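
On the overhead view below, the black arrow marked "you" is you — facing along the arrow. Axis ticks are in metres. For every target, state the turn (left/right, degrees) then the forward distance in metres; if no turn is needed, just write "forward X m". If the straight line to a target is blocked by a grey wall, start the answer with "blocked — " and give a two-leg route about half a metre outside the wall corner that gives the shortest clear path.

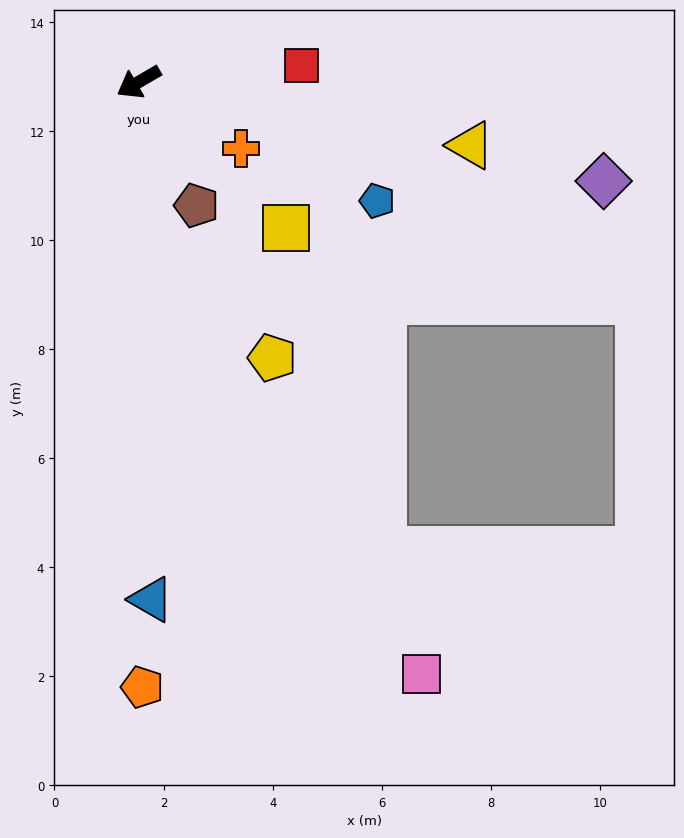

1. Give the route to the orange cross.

turn left 117°, forward 2.2 m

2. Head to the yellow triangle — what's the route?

turn left 139°, forward 6.2 m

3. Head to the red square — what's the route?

turn left 156°, forward 3.0 m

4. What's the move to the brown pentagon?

turn left 85°, forward 2.5 m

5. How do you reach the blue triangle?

turn left 61°, forward 9.5 m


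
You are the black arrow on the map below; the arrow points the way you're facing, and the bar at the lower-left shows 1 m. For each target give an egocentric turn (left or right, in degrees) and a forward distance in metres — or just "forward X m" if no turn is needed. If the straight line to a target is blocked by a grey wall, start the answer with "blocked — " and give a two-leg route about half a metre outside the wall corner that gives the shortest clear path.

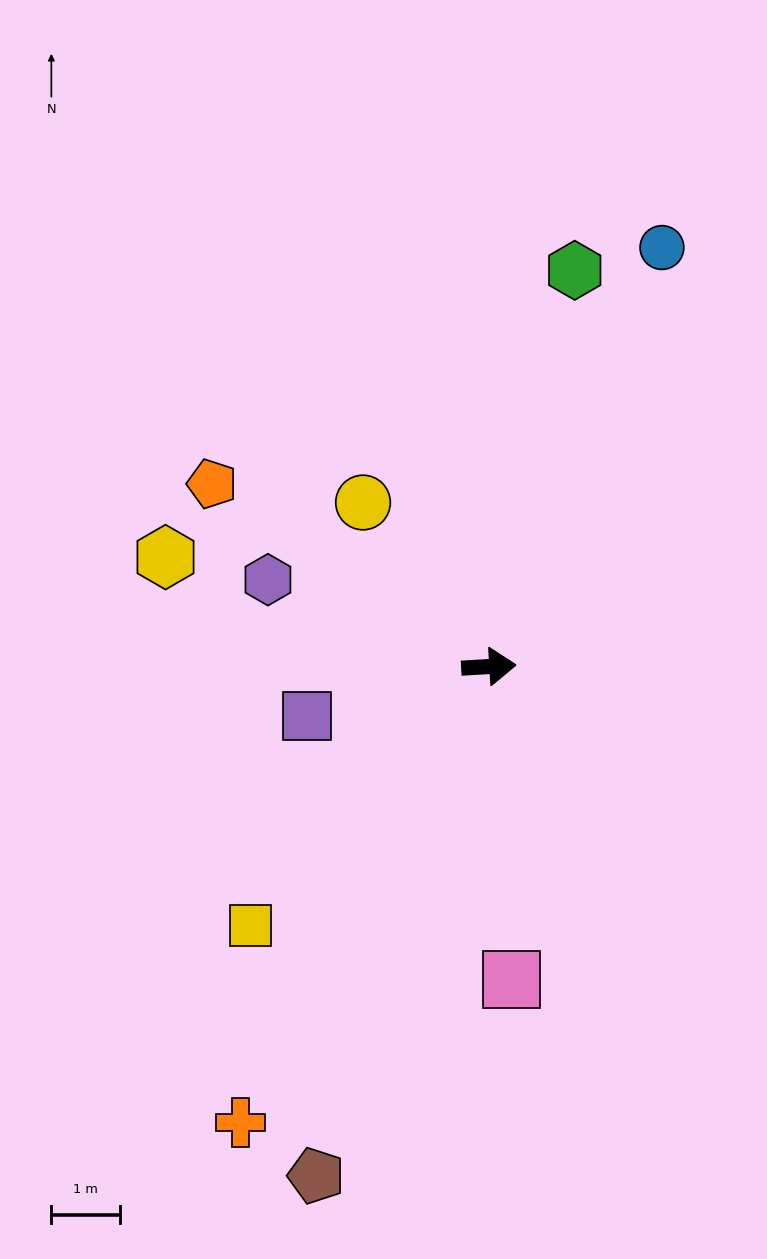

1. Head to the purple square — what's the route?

turn right 168°, forward 2.8 m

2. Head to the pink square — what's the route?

turn right 89°, forward 4.6 m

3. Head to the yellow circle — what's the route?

turn left 124°, forward 3.0 m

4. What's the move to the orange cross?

turn right 122°, forward 7.6 m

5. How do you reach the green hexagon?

turn left 74°, forward 5.9 m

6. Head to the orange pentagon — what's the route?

turn left 143°, forward 4.8 m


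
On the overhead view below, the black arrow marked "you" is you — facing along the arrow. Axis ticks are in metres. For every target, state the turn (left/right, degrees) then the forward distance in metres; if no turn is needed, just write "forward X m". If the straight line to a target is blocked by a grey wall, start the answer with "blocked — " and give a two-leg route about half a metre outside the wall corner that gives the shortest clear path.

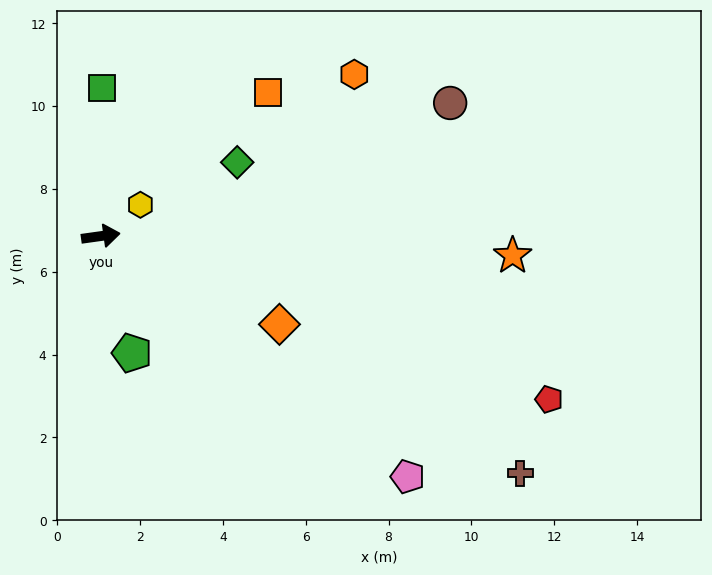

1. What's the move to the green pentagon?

turn right 83°, forward 2.9 m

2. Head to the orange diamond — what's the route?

turn right 34°, forward 4.8 m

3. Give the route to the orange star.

turn right 11°, forward 10.0 m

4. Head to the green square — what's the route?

turn left 82°, forward 3.6 m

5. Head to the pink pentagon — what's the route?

turn right 46°, forward 9.4 m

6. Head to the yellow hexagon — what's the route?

turn left 30°, forward 1.2 m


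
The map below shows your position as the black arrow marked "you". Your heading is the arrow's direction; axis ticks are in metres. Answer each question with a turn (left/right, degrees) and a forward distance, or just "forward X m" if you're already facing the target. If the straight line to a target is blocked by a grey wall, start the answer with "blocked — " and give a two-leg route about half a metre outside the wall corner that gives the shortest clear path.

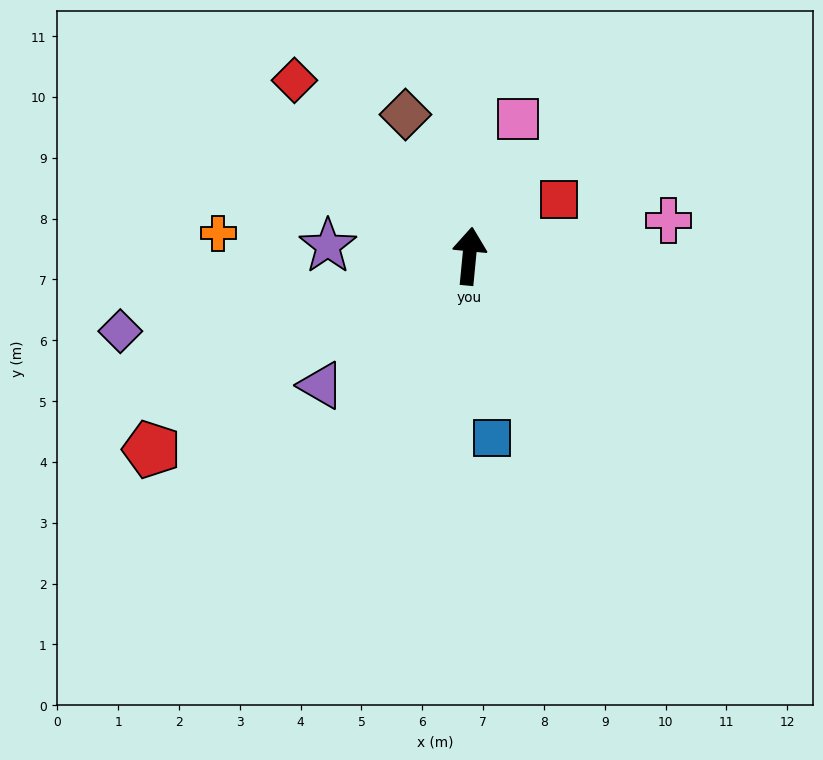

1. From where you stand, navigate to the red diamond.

turn left 50°, forward 4.1 m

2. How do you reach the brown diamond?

turn left 30°, forward 2.6 m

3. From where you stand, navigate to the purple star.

turn left 91°, forward 2.3 m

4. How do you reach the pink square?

turn right 14°, forward 2.4 m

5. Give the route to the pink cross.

turn right 74°, forward 3.3 m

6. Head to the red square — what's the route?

turn right 52°, forward 1.7 m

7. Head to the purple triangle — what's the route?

turn left 137°, forward 3.2 m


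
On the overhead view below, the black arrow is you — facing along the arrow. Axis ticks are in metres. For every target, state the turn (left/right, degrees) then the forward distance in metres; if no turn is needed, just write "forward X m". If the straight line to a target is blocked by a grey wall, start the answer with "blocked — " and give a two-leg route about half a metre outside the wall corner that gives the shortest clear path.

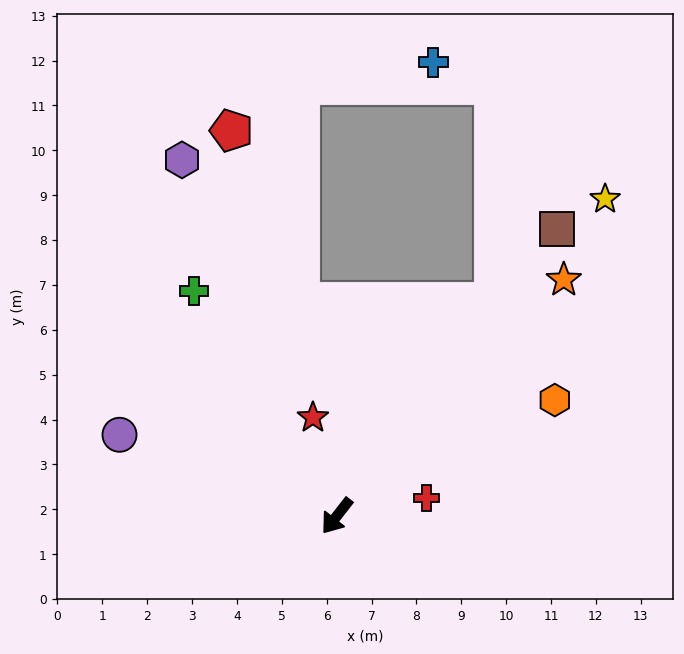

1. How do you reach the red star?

turn right 128°, forward 2.3 m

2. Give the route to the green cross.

turn right 110°, forward 5.9 m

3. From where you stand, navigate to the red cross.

turn left 139°, forward 2.0 m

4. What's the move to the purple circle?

turn right 73°, forward 5.2 m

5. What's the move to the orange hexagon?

turn left 156°, forward 5.5 m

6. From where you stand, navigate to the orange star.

turn left 174°, forward 7.3 m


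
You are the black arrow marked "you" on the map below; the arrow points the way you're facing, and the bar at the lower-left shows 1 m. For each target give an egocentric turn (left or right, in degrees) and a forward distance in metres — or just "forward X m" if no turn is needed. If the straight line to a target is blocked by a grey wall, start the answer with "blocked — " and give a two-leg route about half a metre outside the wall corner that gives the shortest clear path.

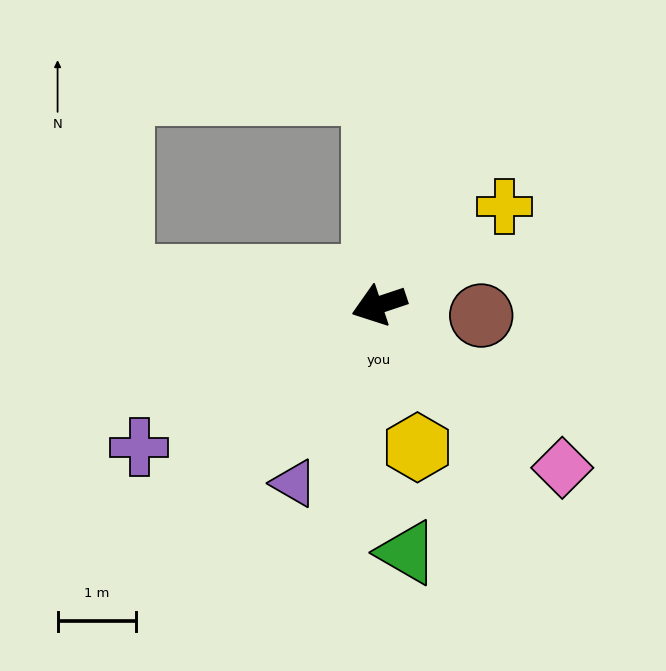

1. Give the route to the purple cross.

turn left 12°, forward 3.6 m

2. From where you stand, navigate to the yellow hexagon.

turn left 87°, forward 1.9 m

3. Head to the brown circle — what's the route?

turn left 156°, forward 1.3 m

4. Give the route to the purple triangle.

turn left 46°, forward 2.5 m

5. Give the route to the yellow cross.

turn right 160°, forward 2.0 m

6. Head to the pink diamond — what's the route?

turn left 120°, forward 3.1 m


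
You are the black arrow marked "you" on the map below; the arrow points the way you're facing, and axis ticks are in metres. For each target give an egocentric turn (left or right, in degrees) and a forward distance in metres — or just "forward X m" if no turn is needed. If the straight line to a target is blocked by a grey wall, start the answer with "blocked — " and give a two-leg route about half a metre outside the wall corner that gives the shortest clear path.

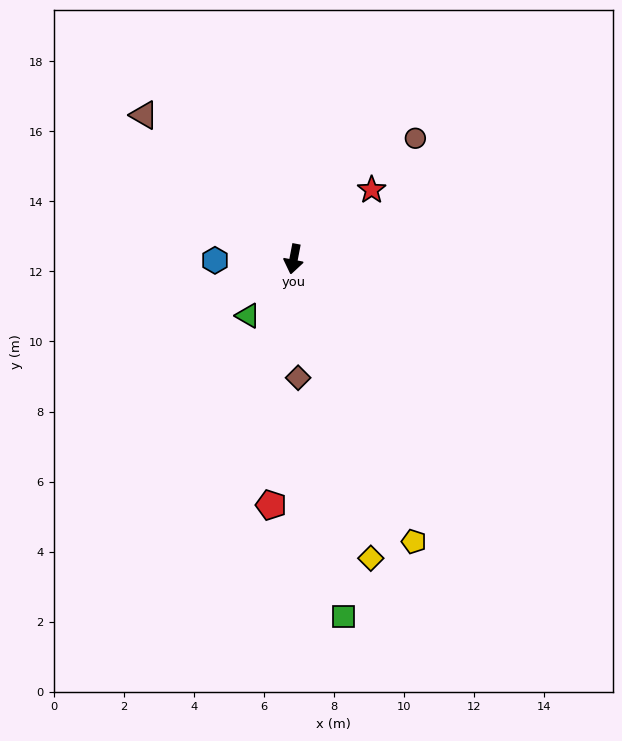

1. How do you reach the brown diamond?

turn left 13°, forward 3.4 m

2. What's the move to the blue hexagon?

turn right 78°, forward 2.2 m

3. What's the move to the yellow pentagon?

turn left 34°, forward 8.8 m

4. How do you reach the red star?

turn left 142°, forward 3.0 m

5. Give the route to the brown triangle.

turn right 123°, forward 5.9 m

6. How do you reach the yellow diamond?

turn left 25°, forward 8.8 m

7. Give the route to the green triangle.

turn right 28°, forward 2.1 m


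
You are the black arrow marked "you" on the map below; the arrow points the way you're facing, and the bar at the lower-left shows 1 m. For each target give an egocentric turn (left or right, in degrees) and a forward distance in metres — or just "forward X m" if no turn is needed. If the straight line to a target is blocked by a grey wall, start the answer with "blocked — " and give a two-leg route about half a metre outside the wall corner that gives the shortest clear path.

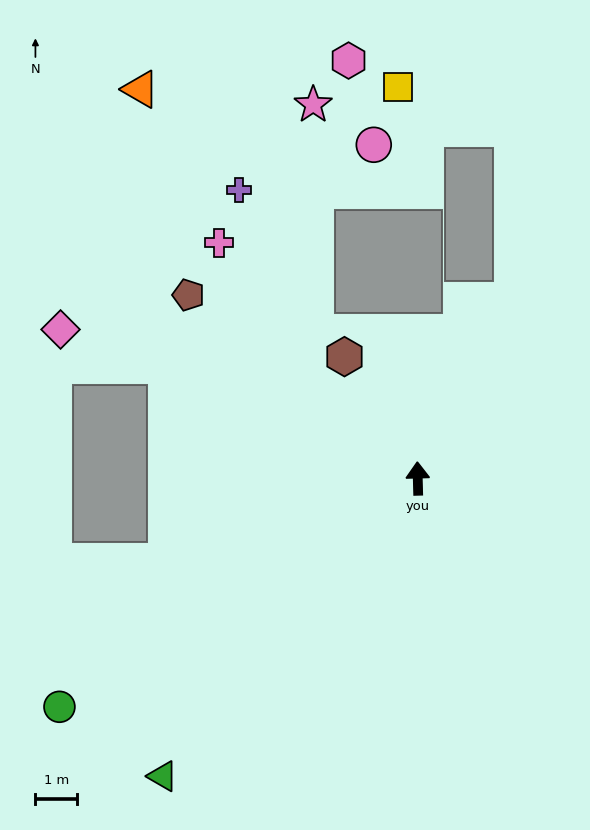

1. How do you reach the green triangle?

turn left 138°, forward 9.4 m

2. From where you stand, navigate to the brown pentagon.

turn left 50°, forward 7.1 m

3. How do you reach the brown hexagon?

turn left 30°, forward 3.4 m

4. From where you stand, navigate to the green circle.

turn left 121°, forward 10.2 m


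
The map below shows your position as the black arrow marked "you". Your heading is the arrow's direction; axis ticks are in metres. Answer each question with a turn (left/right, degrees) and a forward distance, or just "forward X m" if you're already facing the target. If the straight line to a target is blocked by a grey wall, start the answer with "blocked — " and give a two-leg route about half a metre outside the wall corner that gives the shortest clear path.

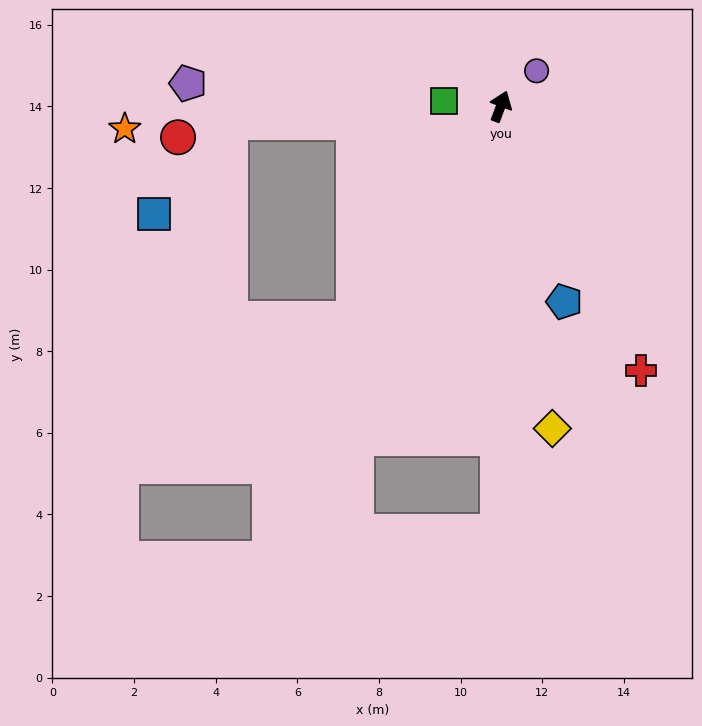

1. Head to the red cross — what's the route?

turn right 131°, forward 7.3 m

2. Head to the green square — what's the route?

turn left 105°, forward 1.4 m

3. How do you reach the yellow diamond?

turn right 150°, forward 8.0 m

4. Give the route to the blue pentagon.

turn right 141°, forward 5.0 m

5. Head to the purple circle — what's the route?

turn right 25°, forward 1.2 m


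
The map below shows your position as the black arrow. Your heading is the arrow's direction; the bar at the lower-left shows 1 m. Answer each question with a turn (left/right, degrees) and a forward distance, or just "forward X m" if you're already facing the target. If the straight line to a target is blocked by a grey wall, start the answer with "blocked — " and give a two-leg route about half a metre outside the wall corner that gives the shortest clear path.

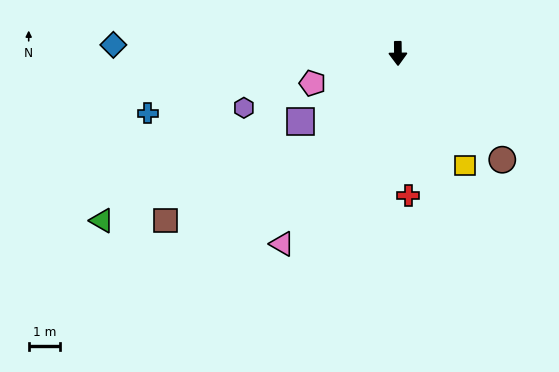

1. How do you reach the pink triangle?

turn right 32°, forward 7.0 m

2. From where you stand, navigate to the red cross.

turn left 4°, forward 4.5 m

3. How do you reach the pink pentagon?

turn right 71°, forward 2.9 m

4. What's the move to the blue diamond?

turn right 92°, forward 9.0 m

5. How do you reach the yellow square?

turn left 30°, forward 4.1 m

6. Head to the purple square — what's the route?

turn right 56°, forward 3.8 m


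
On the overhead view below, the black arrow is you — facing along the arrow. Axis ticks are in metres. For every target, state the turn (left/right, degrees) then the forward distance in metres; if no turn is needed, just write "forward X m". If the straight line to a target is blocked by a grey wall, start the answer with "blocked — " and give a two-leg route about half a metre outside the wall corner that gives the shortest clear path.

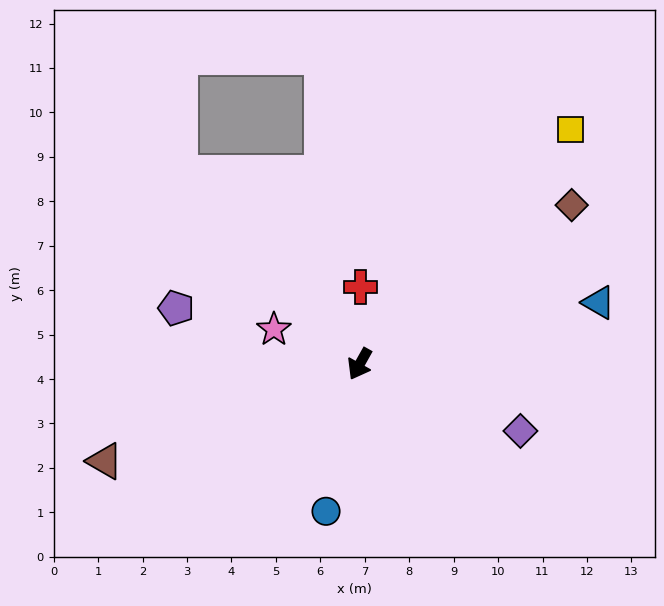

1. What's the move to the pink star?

turn right 83°, forward 2.1 m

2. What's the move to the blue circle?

turn left 16°, forward 3.4 m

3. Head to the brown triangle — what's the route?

turn right 40°, forward 6.1 m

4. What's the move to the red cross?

turn right 151°, forward 1.7 m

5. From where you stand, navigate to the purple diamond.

turn left 97°, forward 3.9 m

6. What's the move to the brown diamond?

turn left 156°, forward 6.0 m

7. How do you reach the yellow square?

turn left 167°, forward 7.1 m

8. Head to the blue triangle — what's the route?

turn left 134°, forward 5.6 m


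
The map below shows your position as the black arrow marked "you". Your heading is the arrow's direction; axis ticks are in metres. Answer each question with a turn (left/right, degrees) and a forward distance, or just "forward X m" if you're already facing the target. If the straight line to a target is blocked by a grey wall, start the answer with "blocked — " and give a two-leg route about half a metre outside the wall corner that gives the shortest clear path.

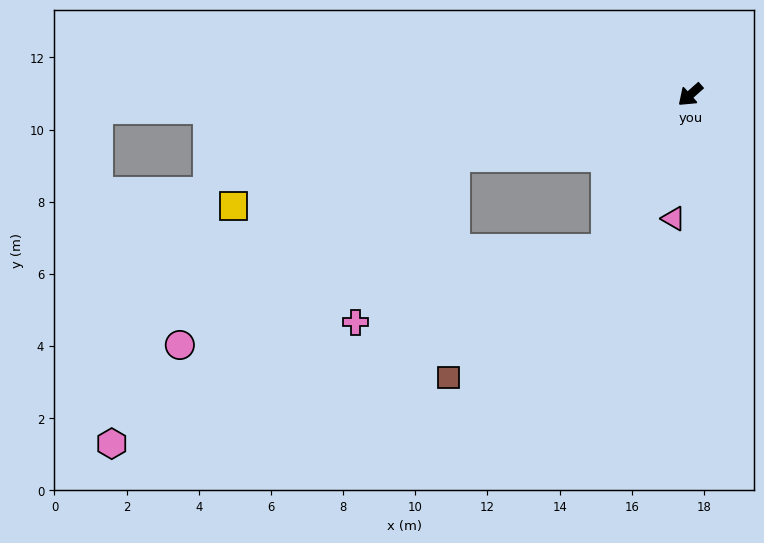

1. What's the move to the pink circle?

blocked — turn right 27°, forward 6.7 m, then turn left 20°, forward 9.2 m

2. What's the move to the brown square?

blocked — turn left 20°, forward 4.9 m, then turn right 23°, forward 5.6 m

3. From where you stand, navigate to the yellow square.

turn right 28°, forward 13.0 m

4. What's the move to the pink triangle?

turn left 41°, forward 3.5 m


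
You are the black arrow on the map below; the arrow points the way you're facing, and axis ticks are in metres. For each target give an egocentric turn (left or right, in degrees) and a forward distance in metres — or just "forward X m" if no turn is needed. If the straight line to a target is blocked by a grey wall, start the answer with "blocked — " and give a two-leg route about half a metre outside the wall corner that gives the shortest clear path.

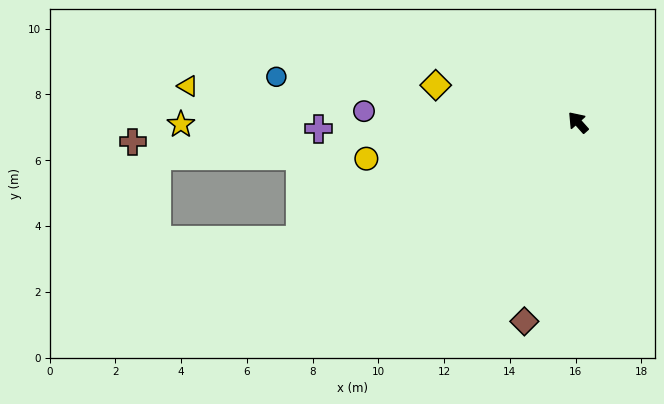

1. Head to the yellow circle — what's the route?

turn left 58°, forward 6.5 m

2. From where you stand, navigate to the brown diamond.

turn left 123°, forward 6.3 m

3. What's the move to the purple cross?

turn left 50°, forward 7.9 m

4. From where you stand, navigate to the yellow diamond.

turn left 34°, forward 4.5 m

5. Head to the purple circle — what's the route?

turn left 45°, forward 6.5 m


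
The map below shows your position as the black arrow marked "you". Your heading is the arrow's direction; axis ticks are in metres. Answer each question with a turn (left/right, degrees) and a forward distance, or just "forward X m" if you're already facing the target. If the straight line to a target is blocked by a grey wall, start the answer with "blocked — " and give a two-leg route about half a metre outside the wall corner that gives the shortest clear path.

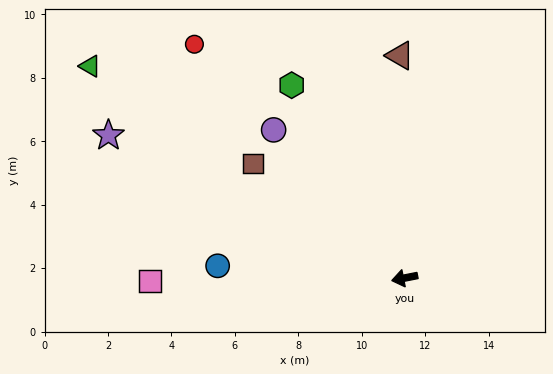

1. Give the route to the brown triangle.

turn right 100°, forward 7.0 m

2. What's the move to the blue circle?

turn right 15°, forward 5.9 m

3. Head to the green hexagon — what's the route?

turn right 71°, forward 7.0 m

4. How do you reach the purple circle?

turn right 60°, forward 6.2 m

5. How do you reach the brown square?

turn right 48°, forward 6.0 m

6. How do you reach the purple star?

turn right 37°, forward 10.4 m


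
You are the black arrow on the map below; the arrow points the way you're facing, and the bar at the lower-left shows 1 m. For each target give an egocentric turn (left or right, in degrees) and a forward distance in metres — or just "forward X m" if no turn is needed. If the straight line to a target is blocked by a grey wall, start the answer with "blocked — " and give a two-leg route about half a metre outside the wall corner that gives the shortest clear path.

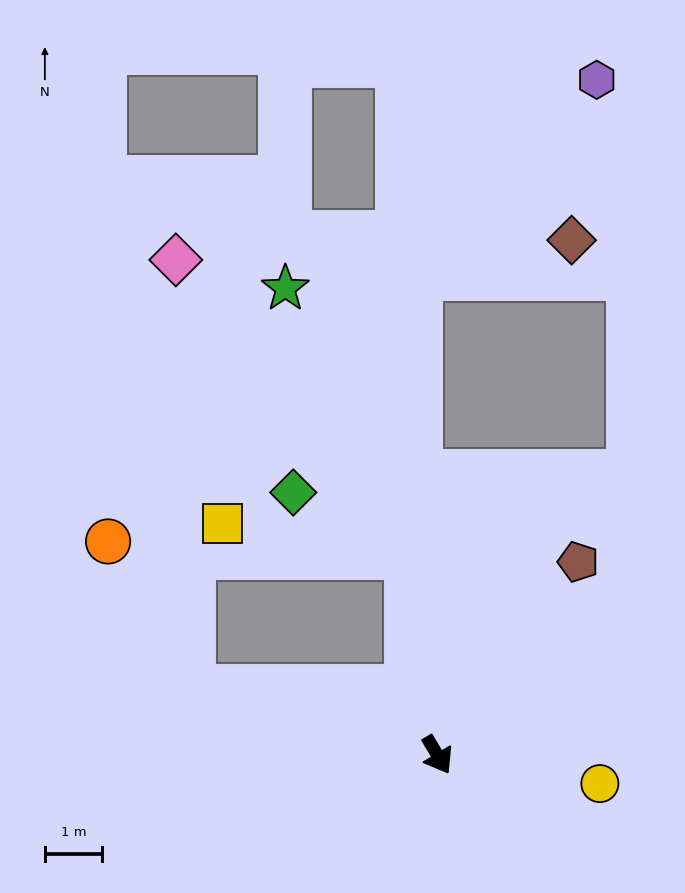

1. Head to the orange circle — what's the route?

blocked — turn right 136°, forward 4.5 m, then turn right 46°, forward 3.0 m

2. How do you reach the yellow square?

blocked — turn left 157°, forward 3.5 m, then turn left 72°, forward 3.3 m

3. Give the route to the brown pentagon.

turn left 113°, forward 4.2 m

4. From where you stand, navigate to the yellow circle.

turn left 49°, forward 2.9 m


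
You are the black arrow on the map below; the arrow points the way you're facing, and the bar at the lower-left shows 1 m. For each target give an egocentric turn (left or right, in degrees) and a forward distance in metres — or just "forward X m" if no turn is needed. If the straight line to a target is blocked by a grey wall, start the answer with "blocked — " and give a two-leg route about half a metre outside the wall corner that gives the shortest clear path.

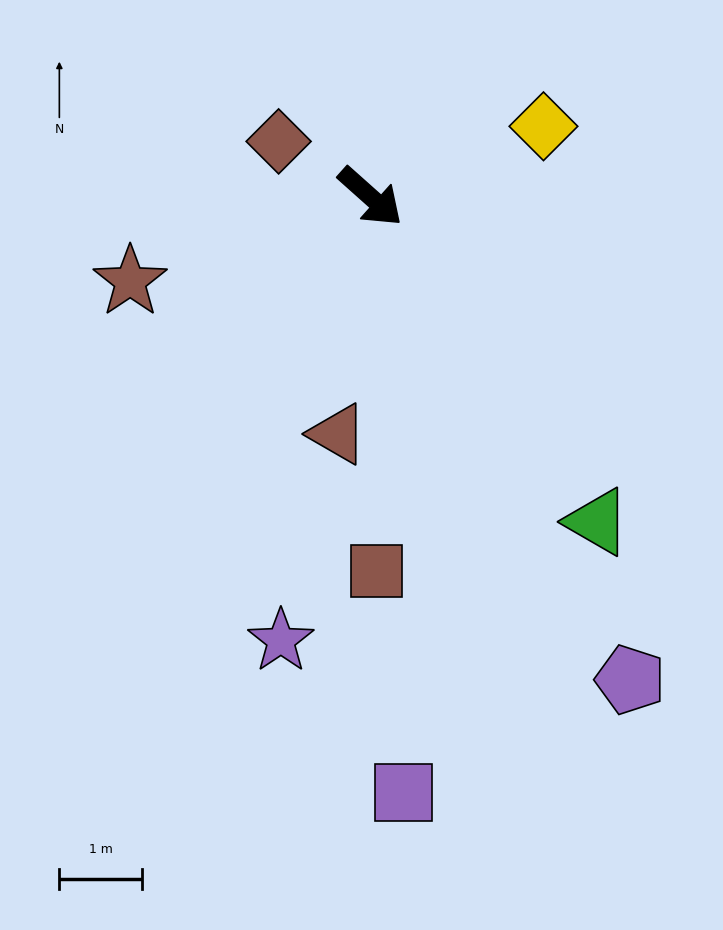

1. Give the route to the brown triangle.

turn right 56°, forward 2.9 m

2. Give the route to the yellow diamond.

turn left 64°, forward 2.3 m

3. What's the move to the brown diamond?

turn right 169°, forward 1.3 m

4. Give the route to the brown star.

turn right 119°, forward 3.1 m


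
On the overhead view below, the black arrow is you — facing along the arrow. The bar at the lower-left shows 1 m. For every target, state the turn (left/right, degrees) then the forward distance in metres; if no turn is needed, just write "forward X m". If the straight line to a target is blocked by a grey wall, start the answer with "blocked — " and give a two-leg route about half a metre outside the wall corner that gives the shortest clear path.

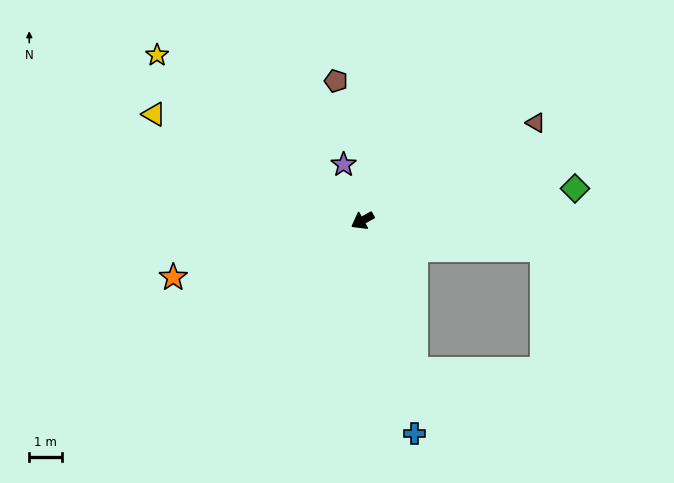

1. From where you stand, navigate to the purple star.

turn right 101°, forward 1.8 m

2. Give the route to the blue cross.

turn left 75°, forward 6.7 m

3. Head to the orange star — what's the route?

turn right 13°, forward 6.0 m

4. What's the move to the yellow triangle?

turn right 56°, forward 7.1 m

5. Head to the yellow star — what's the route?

turn right 68°, forward 8.0 m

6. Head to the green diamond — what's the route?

turn left 159°, forward 6.5 m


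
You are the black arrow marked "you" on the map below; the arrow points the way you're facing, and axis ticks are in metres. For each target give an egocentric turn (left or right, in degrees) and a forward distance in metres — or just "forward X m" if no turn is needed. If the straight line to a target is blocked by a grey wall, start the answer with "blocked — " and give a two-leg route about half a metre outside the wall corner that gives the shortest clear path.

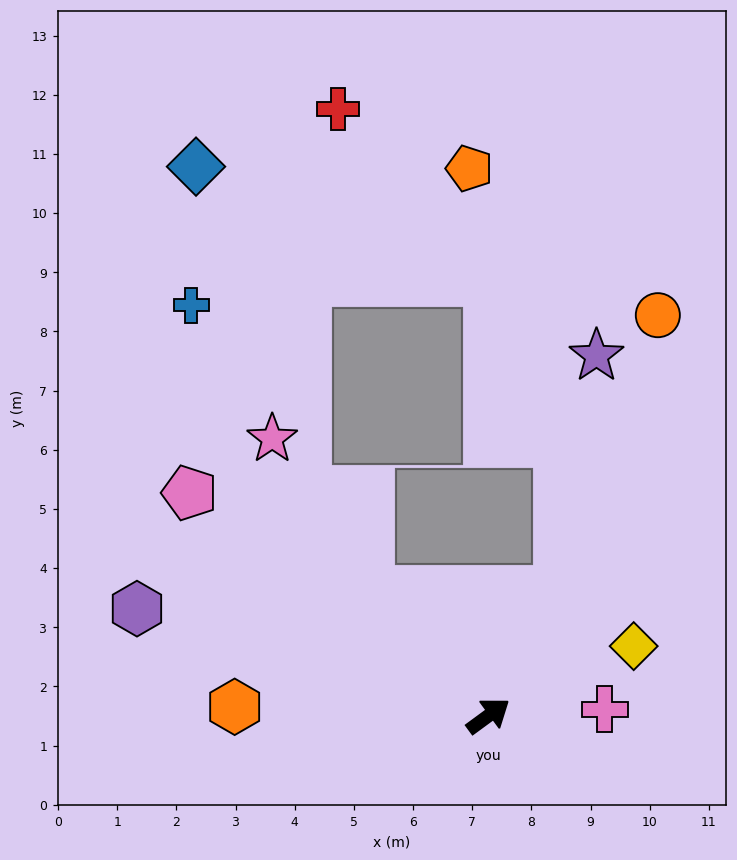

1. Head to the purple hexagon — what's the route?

turn left 127°, forward 6.2 m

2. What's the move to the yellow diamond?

turn right 11°, forward 2.7 m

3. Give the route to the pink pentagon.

turn left 107°, forward 6.3 m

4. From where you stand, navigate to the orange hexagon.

turn left 142°, forward 4.3 m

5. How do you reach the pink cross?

turn right 33°, forward 2.0 m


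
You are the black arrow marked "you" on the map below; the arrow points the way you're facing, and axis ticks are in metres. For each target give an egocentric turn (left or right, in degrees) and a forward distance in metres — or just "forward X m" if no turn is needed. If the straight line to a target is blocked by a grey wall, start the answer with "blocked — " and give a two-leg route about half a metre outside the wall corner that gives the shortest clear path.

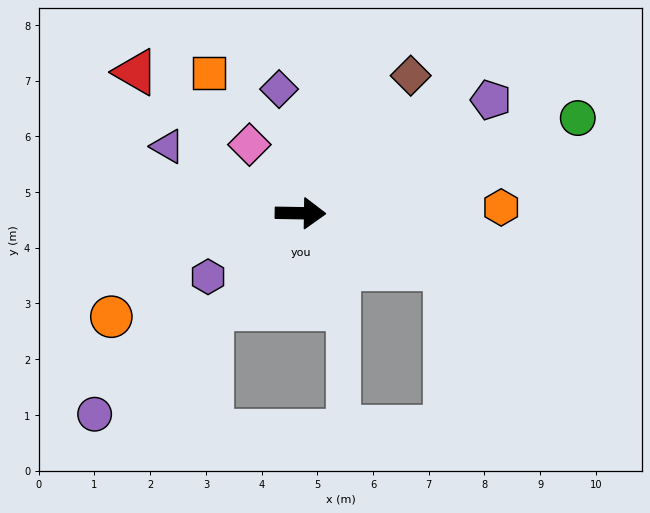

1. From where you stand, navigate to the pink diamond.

turn left 128°, forward 1.5 m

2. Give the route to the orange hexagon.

turn left 3°, forward 3.6 m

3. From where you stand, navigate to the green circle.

turn left 20°, forward 5.3 m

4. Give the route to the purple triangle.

turn left 154°, forward 2.7 m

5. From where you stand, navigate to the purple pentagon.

turn left 32°, forward 4.0 m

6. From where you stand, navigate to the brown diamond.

turn left 52°, forward 3.2 m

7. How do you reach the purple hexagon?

turn right 144°, forward 2.0 m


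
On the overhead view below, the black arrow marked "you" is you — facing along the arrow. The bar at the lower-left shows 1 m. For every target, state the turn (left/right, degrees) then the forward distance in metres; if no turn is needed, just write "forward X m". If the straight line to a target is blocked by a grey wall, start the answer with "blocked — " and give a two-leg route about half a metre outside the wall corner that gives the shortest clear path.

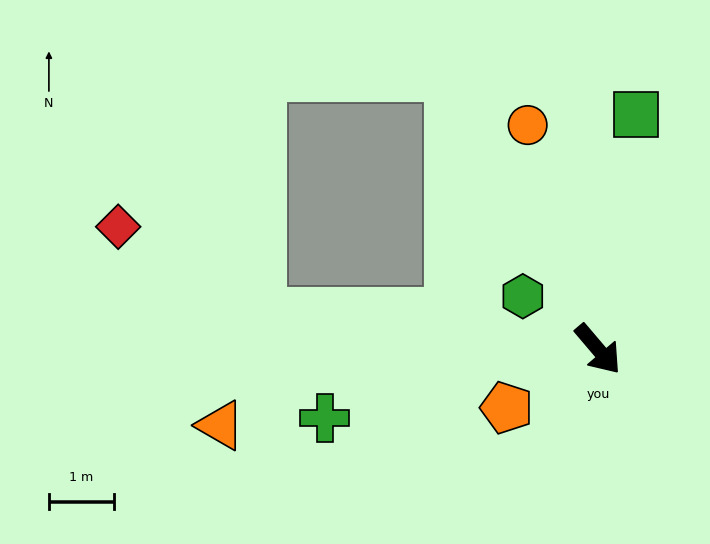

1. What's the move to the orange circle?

turn left 157°, forward 3.6 m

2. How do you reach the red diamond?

blocked — turn right 136°, forward 5.3 m, then turn right 27°, forward 2.6 m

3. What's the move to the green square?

turn left 130°, forward 3.7 m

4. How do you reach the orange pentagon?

turn right 98°, forward 1.7 m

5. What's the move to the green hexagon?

turn right 166°, forward 1.4 m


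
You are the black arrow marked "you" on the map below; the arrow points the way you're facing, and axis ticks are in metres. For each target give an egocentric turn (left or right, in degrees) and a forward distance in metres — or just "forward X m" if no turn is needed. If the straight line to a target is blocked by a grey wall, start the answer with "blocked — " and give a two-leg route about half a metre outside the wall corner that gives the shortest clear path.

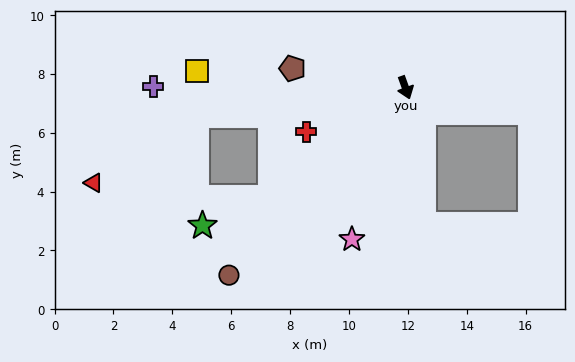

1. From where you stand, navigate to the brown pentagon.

turn right 119°, forward 3.9 m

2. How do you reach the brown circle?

turn right 63°, forward 8.7 m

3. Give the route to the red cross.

turn right 86°, forward 3.7 m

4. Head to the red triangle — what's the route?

blocked — turn right 102°, forward 7.1 m, then turn left 25°, forward 4.2 m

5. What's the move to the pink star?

turn right 39°, forward 5.5 m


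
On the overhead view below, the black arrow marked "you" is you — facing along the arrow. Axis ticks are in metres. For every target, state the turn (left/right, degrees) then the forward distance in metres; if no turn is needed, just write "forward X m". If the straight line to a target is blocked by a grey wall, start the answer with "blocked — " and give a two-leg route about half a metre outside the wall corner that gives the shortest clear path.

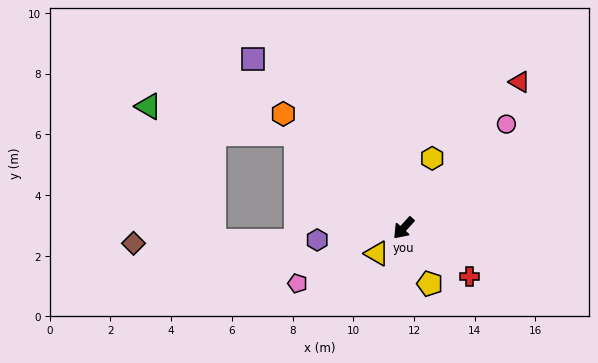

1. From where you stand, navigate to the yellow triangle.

turn right 4°, forward 1.2 m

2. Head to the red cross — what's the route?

turn left 96°, forward 2.7 m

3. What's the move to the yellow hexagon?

turn right 160°, forward 2.5 m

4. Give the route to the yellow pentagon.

turn left 68°, forward 2.0 m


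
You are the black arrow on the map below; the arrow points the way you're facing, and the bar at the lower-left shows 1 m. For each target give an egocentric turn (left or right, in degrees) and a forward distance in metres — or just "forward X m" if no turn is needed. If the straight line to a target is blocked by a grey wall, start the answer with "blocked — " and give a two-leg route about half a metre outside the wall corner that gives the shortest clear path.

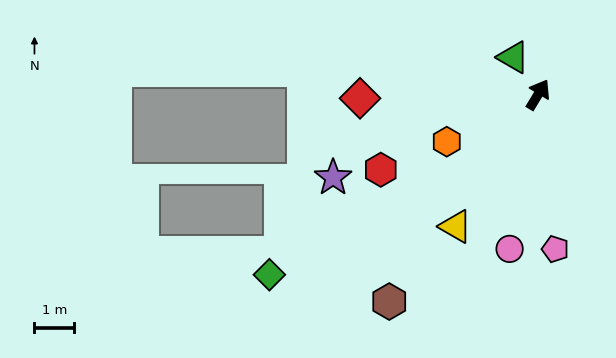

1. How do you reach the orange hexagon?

turn left 148°, forward 2.6 m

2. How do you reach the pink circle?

turn right 159°, forward 3.9 m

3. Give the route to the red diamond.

turn left 122°, forward 4.5 m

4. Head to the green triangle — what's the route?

turn left 65°, forward 1.1 m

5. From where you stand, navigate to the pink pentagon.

turn right 143°, forward 3.9 m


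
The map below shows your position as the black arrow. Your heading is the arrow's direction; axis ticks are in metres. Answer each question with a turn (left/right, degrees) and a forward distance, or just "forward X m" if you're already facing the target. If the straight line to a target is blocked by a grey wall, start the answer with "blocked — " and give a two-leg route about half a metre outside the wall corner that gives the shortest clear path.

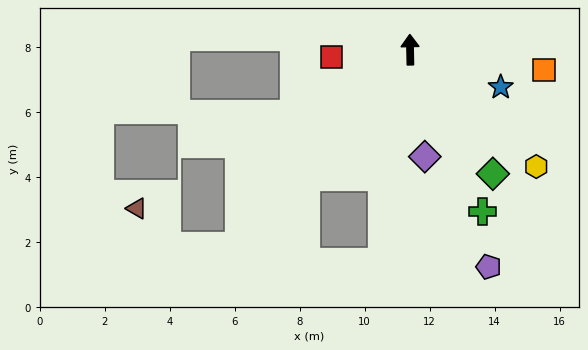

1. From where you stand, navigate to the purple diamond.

turn right 173°, forward 3.3 m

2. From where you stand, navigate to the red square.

turn left 94°, forward 2.4 m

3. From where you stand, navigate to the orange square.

turn right 100°, forward 4.2 m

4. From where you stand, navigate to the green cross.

turn right 157°, forward 5.5 m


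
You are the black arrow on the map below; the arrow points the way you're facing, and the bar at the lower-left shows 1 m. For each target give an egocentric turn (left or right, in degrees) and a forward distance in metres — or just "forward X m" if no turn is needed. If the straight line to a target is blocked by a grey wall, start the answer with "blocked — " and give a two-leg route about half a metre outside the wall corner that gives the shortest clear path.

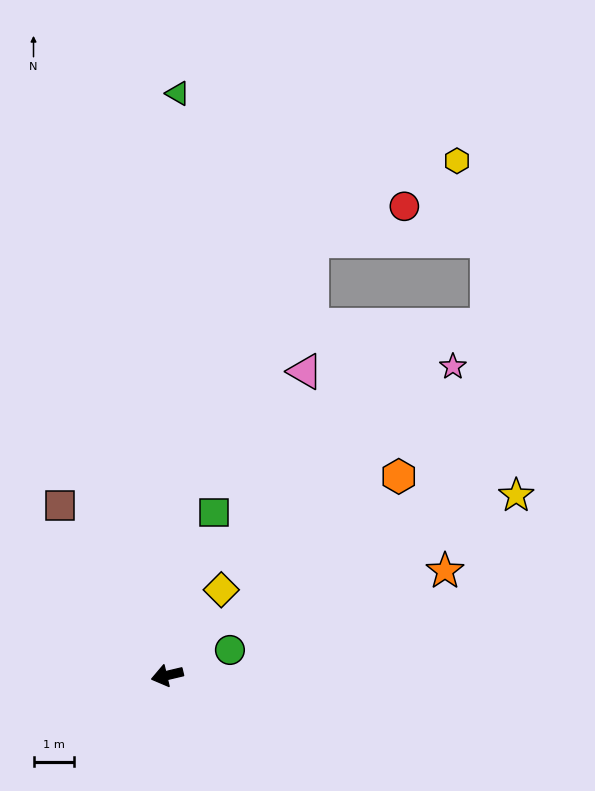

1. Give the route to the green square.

turn right 119°, forward 4.2 m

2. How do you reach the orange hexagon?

turn right 153°, forward 7.5 m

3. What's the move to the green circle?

turn right 171°, forward 1.7 m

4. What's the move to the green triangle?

turn right 104°, forward 14.3 m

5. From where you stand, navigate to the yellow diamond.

turn right 136°, forward 2.5 m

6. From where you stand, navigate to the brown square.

turn right 71°, forward 4.9 m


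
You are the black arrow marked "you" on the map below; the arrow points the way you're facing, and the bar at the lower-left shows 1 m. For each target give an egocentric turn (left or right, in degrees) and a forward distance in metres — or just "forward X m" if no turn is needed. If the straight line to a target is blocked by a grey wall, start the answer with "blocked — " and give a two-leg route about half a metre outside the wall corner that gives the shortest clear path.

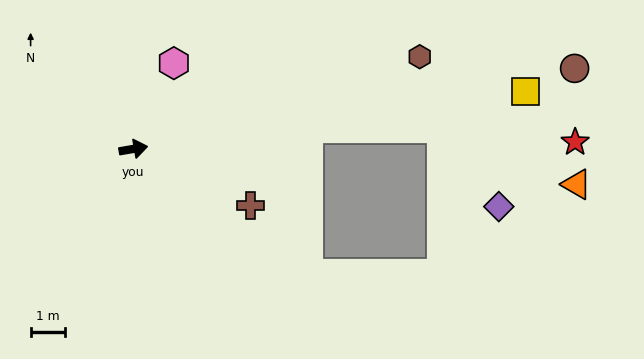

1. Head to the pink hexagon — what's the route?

turn left 55°, forward 2.7 m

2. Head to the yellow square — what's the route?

forward 11.4 m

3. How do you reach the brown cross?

turn right 36°, forward 3.7 m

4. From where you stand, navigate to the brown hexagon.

turn left 8°, forward 8.7 m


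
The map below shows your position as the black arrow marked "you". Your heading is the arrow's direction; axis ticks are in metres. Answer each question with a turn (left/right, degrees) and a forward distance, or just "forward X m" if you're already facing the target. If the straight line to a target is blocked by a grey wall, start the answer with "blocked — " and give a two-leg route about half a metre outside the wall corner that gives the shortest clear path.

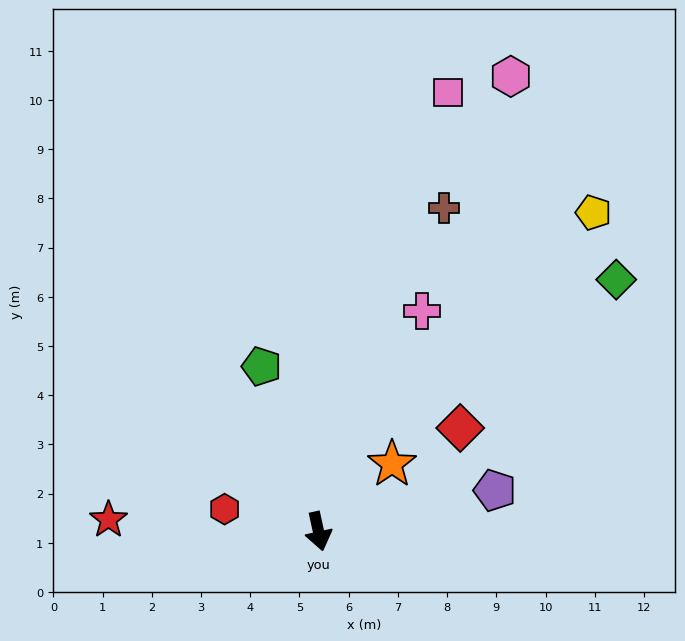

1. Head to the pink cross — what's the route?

turn left 143°, forward 4.9 m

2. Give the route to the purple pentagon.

turn left 91°, forward 3.7 m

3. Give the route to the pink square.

turn left 151°, forward 9.3 m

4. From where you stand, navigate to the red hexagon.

turn right 116°, forward 2.0 m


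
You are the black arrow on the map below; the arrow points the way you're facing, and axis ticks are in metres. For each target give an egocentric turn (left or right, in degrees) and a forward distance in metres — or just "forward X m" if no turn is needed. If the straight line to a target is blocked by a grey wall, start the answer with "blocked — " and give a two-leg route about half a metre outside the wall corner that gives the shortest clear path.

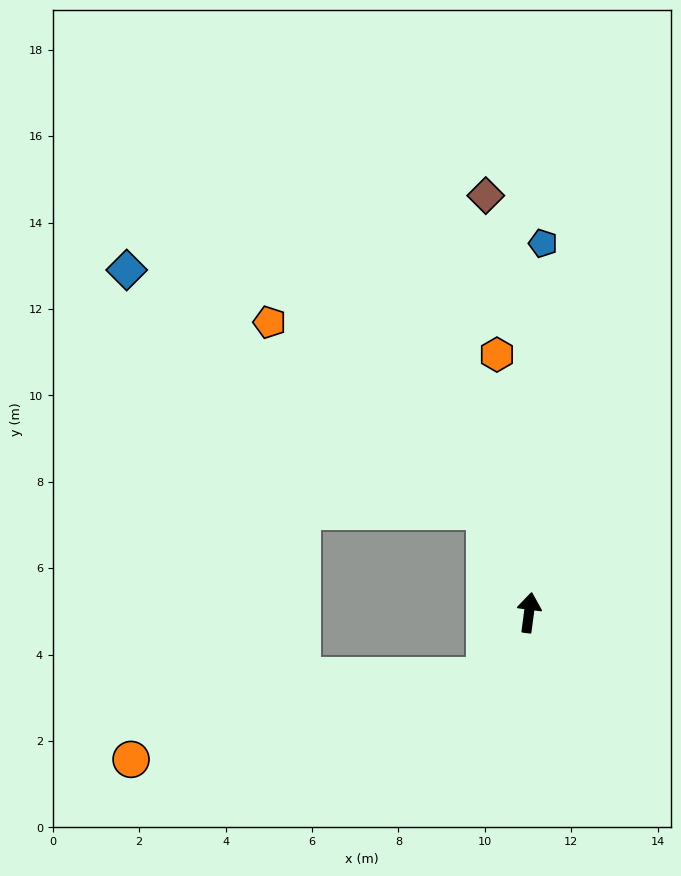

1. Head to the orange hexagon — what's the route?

turn left 15°, forward 6.0 m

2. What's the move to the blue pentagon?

turn left 5°, forward 8.6 m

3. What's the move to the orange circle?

blocked — turn left 152°, forward 1.8 m, then turn right 41°, forward 8.4 m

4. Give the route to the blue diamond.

blocked — turn left 31°, forward 2.5 m, then turn left 32°, forward 10.0 m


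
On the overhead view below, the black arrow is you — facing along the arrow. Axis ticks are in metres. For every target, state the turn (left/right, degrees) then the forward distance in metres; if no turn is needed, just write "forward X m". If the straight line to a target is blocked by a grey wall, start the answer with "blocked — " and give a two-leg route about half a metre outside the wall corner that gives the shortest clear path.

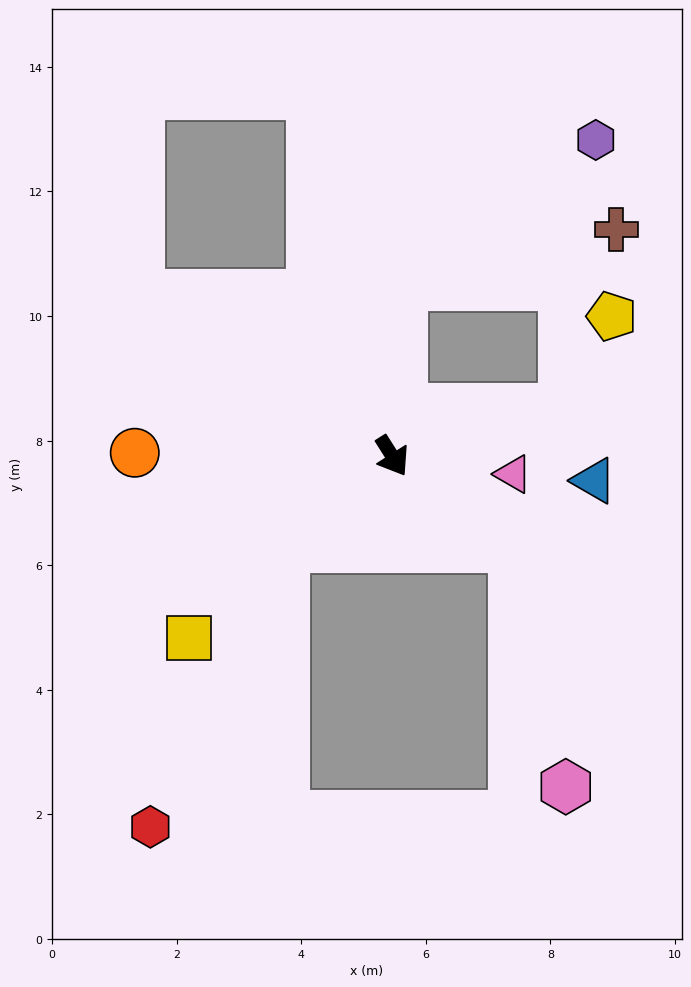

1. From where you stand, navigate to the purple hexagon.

blocked — turn left 145°, forward 2.8 m, then turn right 51°, forward 3.9 m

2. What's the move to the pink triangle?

turn left 49°, forward 2.0 m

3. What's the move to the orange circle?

turn right 123°, forward 4.1 m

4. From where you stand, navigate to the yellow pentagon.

blocked — turn left 73°, forward 2.9 m, then turn left 48°, forward 1.7 m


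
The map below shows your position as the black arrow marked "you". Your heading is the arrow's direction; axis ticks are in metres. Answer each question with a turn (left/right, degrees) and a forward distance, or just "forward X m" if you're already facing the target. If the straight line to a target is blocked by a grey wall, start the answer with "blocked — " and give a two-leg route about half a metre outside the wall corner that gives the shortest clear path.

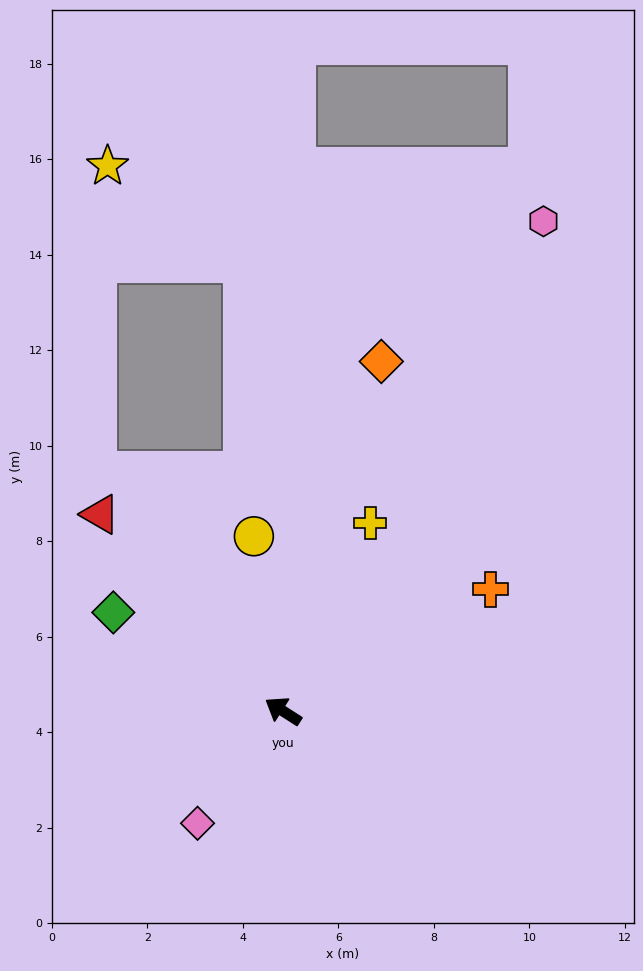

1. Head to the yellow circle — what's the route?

turn right 48°, forward 3.7 m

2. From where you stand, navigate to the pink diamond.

turn left 85°, forward 3.0 m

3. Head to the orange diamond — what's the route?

turn right 73°, forward 7.6 m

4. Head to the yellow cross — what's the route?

turn right 82°, forward 4.3 m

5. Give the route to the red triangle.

turn right 14°, forward 5.6 m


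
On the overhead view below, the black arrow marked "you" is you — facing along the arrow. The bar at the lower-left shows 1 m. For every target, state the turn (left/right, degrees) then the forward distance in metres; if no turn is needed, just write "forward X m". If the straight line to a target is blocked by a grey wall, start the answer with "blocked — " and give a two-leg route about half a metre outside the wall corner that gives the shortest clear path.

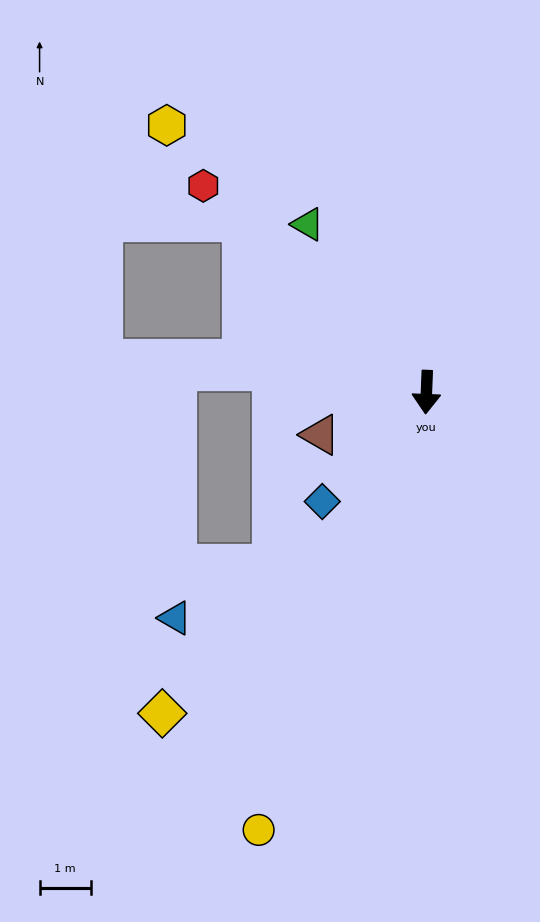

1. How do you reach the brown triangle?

turn right 66°, forward 2.2 m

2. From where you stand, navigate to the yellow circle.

turn right 19°, forward 9.2 m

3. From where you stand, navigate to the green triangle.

turn right 142°, forward 4.0 m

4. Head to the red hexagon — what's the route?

turn right 131°, forward 6.0 m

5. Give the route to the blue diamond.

turn right 41°, forward 3.0 m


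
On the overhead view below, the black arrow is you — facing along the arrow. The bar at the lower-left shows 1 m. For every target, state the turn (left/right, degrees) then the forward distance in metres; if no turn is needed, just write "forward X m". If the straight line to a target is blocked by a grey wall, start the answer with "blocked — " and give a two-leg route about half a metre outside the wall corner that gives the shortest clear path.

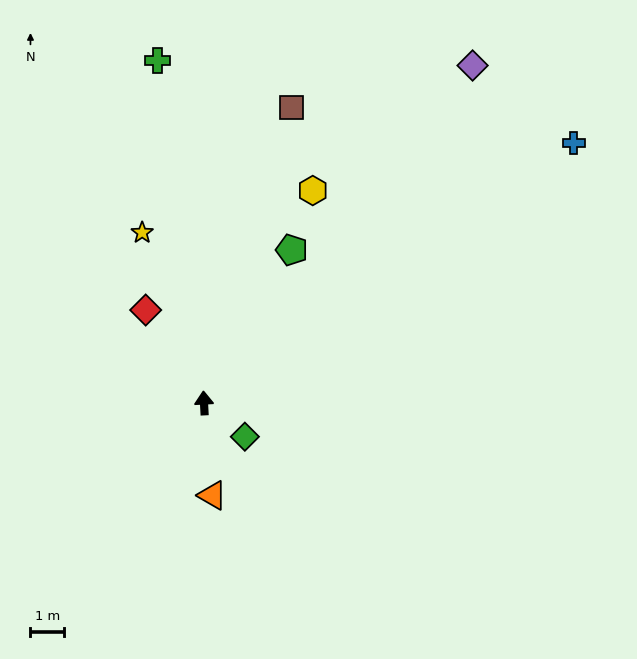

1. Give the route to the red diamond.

turn left 29°, forward 3.3 m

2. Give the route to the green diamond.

turn right 133°, forward 1.6 m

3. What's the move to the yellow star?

turn left 17°, forward 5.4 m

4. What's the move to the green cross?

turn left 5°, forward 10.3 m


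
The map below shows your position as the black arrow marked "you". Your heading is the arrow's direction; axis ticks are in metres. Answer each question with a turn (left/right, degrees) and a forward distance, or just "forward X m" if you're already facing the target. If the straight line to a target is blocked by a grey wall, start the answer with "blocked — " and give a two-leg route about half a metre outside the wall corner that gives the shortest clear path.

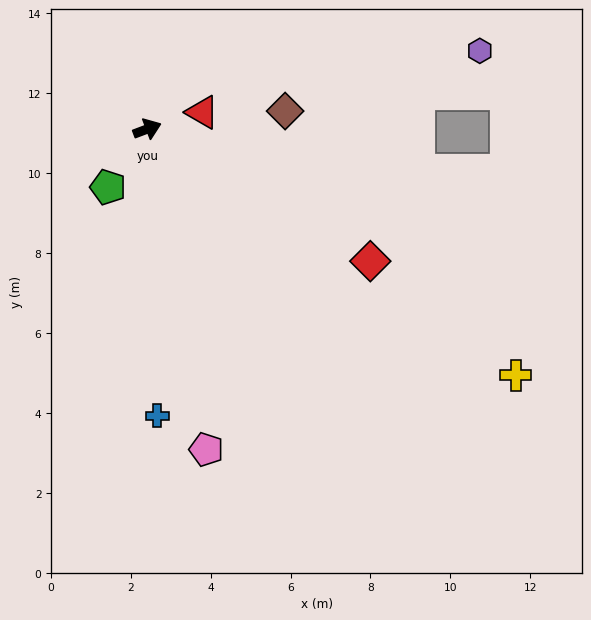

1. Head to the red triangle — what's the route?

turn right 4°, forward 1.4 m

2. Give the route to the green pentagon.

turn right 145°, forward 1.8 m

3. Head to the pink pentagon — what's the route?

turn right 100°, forward 8.2 m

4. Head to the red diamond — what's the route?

turn right 51°, forward 6.5 m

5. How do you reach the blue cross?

turn right 109°, forward 7.2 m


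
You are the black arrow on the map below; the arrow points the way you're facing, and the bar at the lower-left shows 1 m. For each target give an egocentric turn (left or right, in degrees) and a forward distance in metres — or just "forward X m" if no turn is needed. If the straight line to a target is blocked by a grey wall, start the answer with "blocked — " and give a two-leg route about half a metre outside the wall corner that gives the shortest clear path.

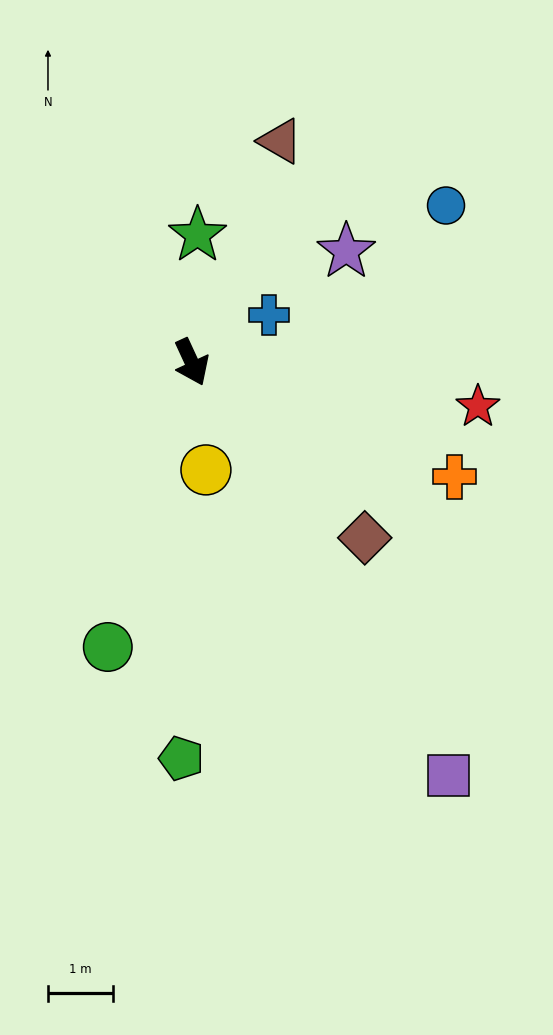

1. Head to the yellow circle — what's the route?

turn right 17°, forward 1.7 m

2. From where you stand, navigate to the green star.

turn left 153°, forward 2.0 m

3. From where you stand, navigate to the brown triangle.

turn left 133°, forward 3.7 m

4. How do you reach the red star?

turn left 56°, forward 4.5 m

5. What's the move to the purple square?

turn left 7°, forward 7.5 m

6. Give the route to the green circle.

turn right 41°, forward 4.6 m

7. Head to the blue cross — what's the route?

turn left 97°, forward 1.4 m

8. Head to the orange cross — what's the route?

turn left 42°, forward 4.4 m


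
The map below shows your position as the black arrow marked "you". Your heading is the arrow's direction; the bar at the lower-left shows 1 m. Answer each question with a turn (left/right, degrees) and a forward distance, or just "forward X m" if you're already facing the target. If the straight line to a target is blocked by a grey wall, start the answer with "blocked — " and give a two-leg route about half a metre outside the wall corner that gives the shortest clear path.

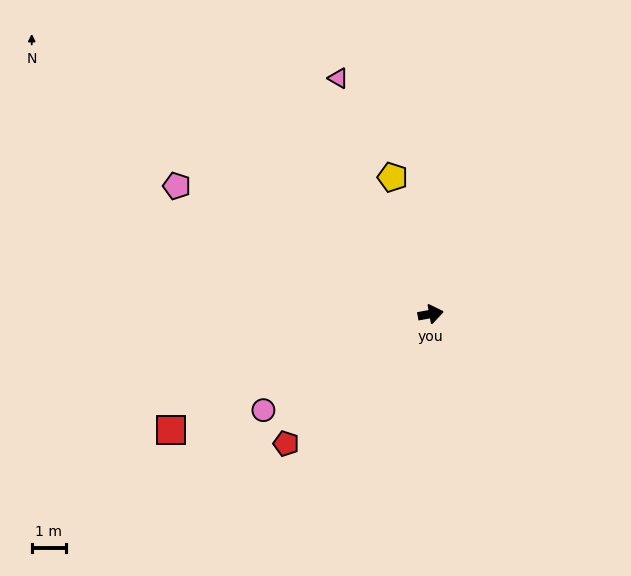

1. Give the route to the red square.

turn right 166°, forward 8.3 m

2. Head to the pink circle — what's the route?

turn right 160°, forward 5.6 m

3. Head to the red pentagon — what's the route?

turn right 148°, forward 5.7 m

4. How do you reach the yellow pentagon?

turn left 95°, forward 4.1 m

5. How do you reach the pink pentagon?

turn left 143°, forward 8.3 m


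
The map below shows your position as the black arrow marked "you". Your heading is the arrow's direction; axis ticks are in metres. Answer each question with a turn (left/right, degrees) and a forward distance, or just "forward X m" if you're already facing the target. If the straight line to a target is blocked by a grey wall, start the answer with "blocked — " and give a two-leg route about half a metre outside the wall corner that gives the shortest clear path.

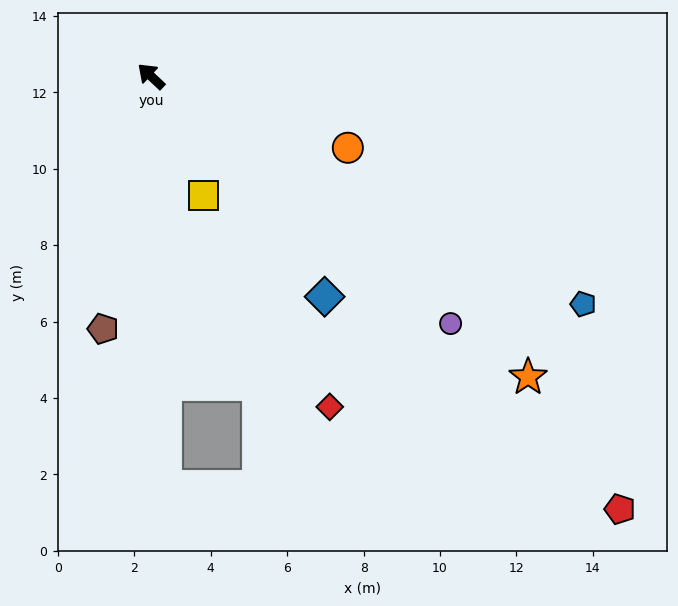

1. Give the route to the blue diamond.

turn left 171°, forward 7.3 m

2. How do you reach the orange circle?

turn right 157°, forward 5.5 m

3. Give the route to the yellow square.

turn left 157°, forward 3.4 m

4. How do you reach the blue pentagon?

turn right 165°, forward 12.8 m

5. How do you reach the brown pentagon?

turn left 122°, forward 6.7 m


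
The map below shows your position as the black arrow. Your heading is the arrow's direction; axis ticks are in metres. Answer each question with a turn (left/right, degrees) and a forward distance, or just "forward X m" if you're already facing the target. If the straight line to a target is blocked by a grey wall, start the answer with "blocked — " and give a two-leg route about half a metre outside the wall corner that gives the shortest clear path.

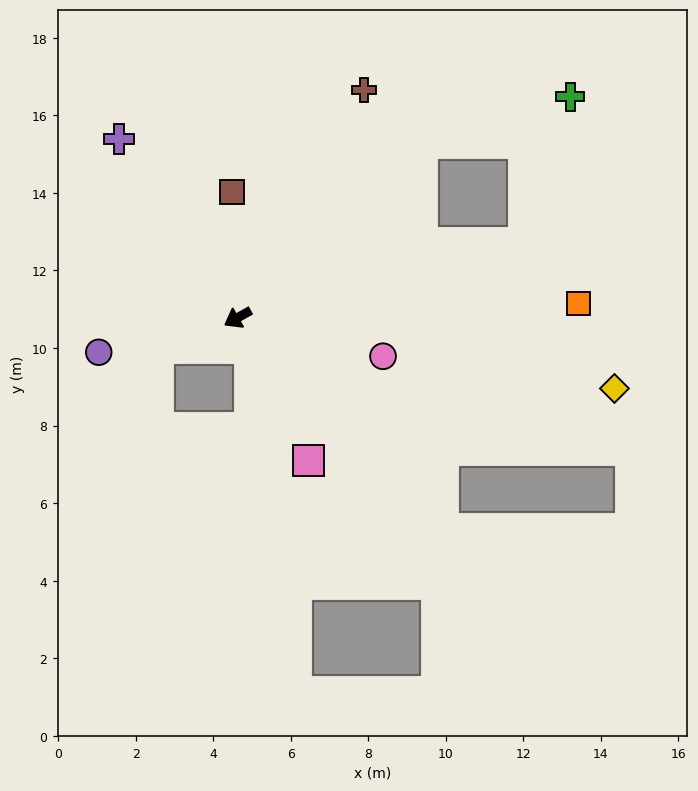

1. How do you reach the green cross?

blocked — turn right 166°, forward 6.5 m, then turn right 26°, forward 4.0 m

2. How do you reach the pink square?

turn left 87°, forward 4.1 m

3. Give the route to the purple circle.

turn right 15°, forward 3.7 m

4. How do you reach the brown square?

turn right 117°, forward 3.3 m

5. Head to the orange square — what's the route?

turn left 153°, forward 8.8 m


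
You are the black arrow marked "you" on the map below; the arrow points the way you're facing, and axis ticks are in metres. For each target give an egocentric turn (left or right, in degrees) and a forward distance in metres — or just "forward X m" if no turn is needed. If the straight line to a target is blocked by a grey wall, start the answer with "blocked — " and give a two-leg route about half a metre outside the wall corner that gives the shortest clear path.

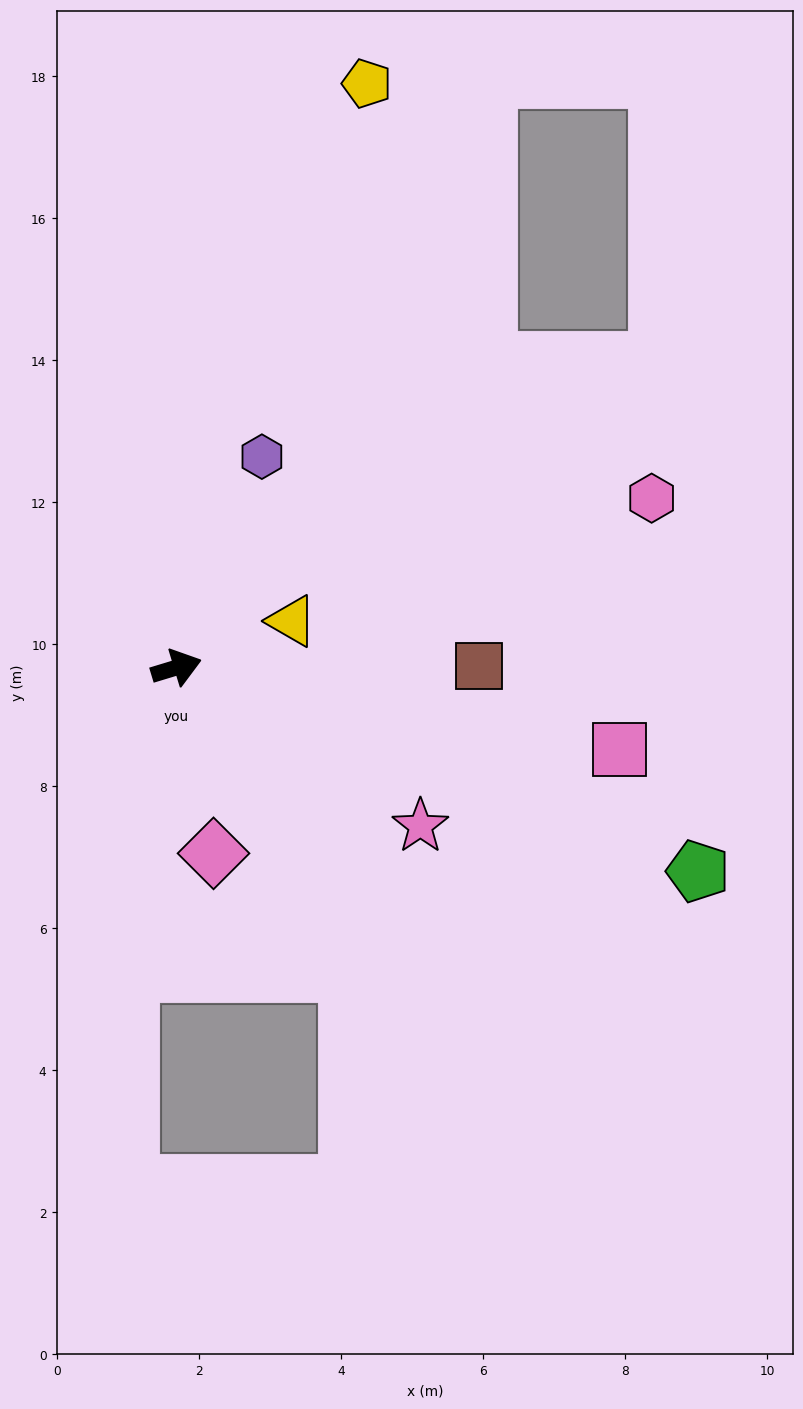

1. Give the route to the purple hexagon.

turn left 51°, forward 3.2 m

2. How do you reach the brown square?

turn right 17°, forward 4.3 m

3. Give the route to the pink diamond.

turn right 96°, forward 2.7 m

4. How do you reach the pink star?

turn right 50°, forward 4.1 m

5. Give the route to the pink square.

turn right 27°, forward 6.3 m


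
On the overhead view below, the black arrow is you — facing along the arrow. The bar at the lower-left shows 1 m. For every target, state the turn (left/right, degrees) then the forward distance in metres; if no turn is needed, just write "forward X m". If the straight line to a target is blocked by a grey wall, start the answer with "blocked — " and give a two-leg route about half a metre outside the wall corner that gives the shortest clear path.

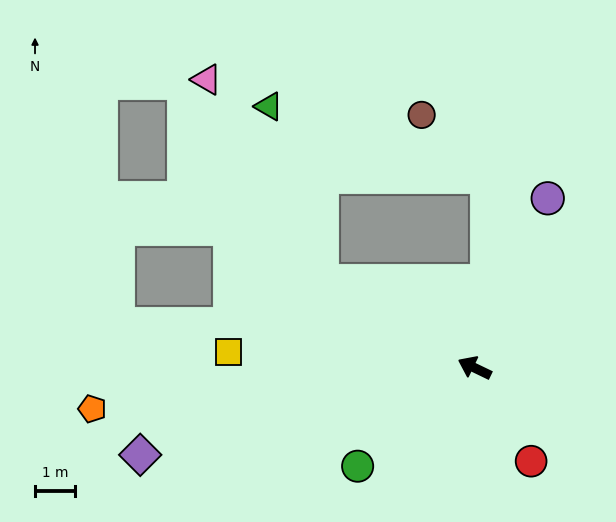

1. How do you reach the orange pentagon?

turn left 32°, forward 9.6 m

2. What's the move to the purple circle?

turn right 88°, forward 4.6 m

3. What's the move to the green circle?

turn left 66°, forward 3.8 m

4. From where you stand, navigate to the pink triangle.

blocked — turn right 4°, forward 4.4 m, then turn right 31°, forward 5.8 m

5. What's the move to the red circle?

turn left 147°, forward 2.7 m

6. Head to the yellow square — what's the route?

turn left 22°, forward 6.2 m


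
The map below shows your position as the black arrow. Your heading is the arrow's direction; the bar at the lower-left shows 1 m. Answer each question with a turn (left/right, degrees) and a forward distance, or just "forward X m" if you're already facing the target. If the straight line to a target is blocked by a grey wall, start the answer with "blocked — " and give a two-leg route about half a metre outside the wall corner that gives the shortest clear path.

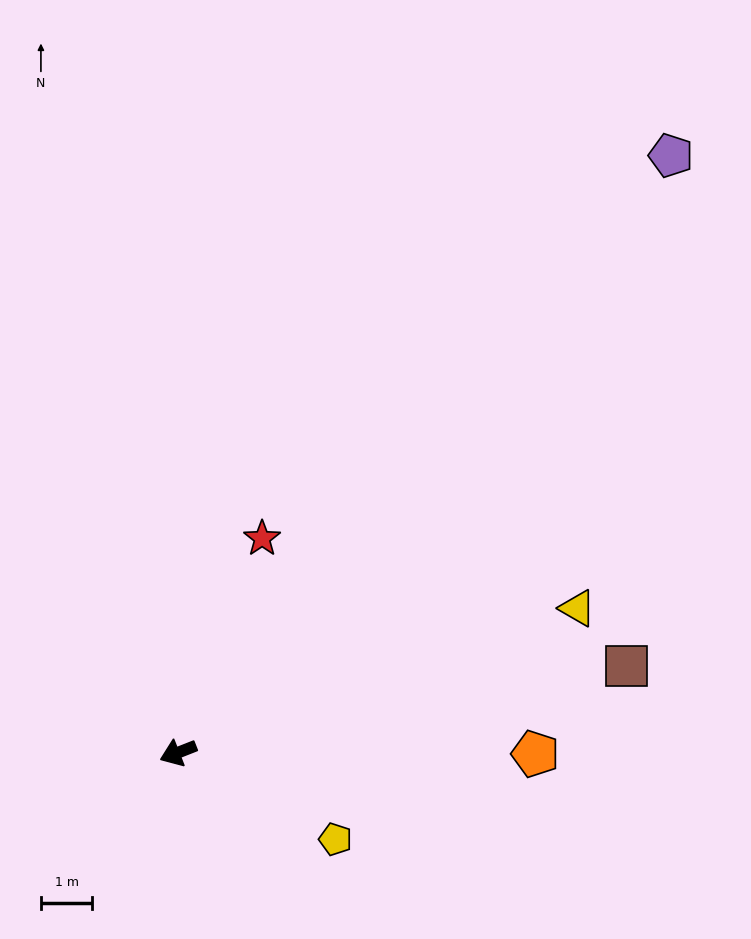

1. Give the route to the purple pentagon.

turn right 151°, forward 15.0 m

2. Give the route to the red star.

turn right 133°, forward 4.5 m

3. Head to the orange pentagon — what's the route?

turn left 158°, forward 6.9 m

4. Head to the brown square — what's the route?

turn left 169°, forward 8.9 m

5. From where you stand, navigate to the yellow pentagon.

turn left 130°, forward 3.5 m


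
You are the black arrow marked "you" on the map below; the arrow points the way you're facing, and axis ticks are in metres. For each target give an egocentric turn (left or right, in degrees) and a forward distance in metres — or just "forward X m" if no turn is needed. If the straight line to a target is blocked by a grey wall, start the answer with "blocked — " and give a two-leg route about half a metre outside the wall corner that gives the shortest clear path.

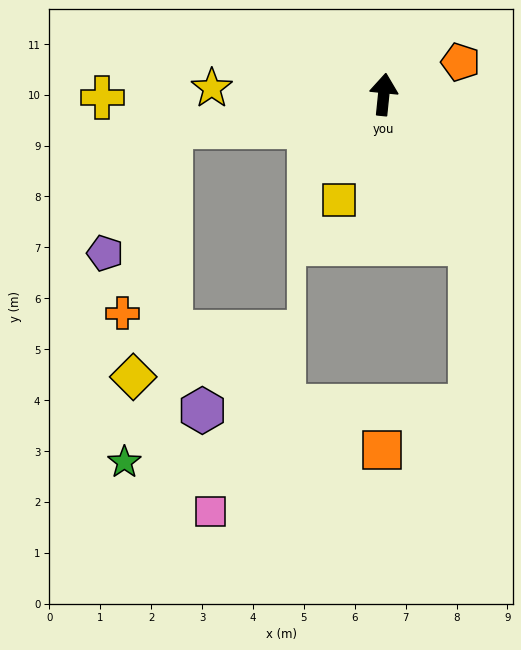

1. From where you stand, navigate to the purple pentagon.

blocked — turn left 105°, forward 4.2 m, then turn left 53°, forward 2.8 m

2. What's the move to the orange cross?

blocked — turn left 105°, forward 4.2 m, then turn left 66°, forward 3.8 m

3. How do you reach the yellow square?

turn left 163°, forward 2.3 m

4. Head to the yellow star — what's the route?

turn left 94°, forward 3.4 m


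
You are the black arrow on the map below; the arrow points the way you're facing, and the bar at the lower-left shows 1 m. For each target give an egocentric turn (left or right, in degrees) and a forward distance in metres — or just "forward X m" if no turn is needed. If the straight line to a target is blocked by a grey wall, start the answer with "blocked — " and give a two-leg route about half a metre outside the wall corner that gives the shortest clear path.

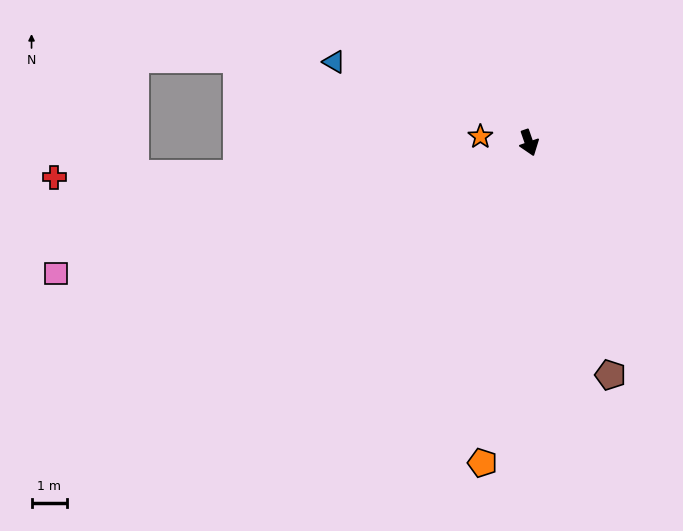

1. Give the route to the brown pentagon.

forward 6.8 m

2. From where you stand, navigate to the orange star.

turn right 116°, forward 1.4 m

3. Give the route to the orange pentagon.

turn right 28°, forward 9.0 m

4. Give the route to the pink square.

turn right 94°, forward 13.7 m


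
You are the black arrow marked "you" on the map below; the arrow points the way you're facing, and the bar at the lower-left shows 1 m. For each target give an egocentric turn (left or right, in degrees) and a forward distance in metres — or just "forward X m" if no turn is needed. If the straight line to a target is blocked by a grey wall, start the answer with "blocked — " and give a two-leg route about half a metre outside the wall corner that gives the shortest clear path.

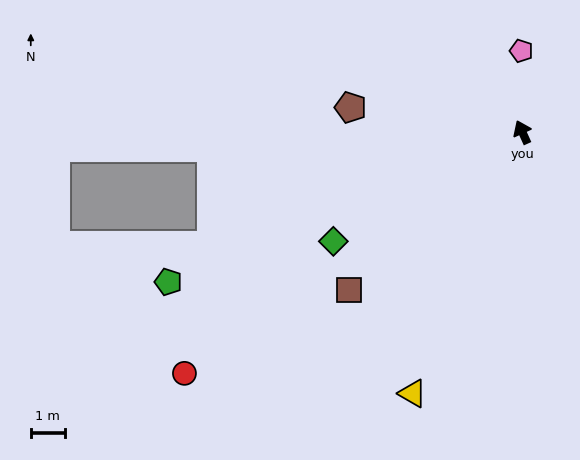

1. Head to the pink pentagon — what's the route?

turn right 24°, forward 2.4 m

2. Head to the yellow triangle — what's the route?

turn left 133°, forward 8.3 m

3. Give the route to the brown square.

turn left 108°, forward 6.9 m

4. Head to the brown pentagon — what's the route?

turn left 57°, forward 5.1 m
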